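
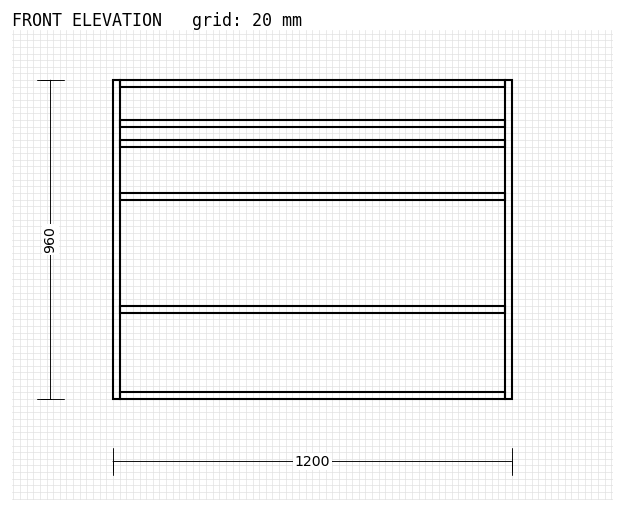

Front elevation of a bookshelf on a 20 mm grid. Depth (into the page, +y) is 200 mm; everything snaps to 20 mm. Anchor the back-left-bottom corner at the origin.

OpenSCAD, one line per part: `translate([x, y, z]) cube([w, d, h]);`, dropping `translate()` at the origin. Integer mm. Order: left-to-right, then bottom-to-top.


cube([20, 200, 960]);
translate([20, 0, 0]) cube([1160, 200, 20]);
translate([20, 0, 260]) cube([1160, 200, 20]);
translate([20, 0, 600]) cube([1160, 200, 20]);
translate([20, 0, 760]) cube([1160, 200, 20]);
translate([20, 0, 820]) cube([1160, 200, 20]);
translate([20, 0, 940]) cube([1160, 200, 20]);
translate([1180, 0, 0]) cube([20, 200, 960]);


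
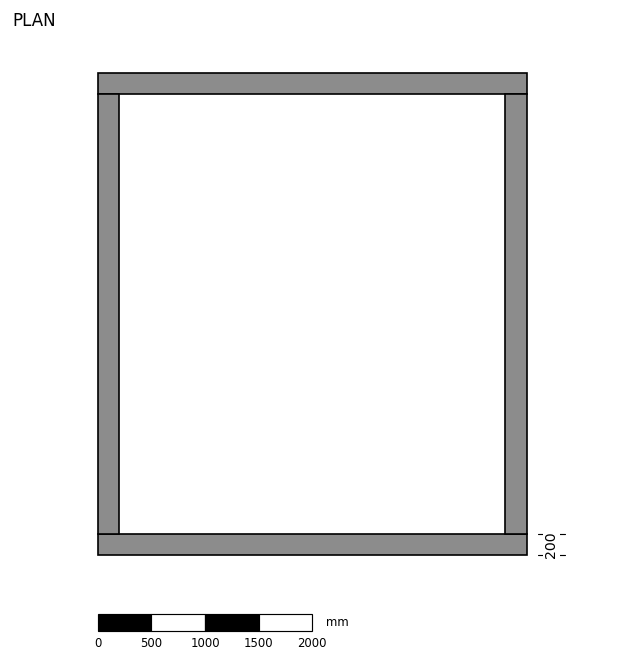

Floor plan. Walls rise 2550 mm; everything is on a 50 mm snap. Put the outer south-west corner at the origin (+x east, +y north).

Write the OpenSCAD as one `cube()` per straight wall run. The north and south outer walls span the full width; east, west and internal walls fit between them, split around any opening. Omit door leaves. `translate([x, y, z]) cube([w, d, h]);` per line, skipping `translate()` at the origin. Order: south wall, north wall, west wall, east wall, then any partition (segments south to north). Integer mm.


cube([4000, 200, 2550]);
translate([0, 4300, 0]) cube([4000, 200, 2550]);
translate([0, 200, 0]) cube([200, 4100, 2550]);
translate([3800, 200, 0]) cube([200, 4100, 2550]);


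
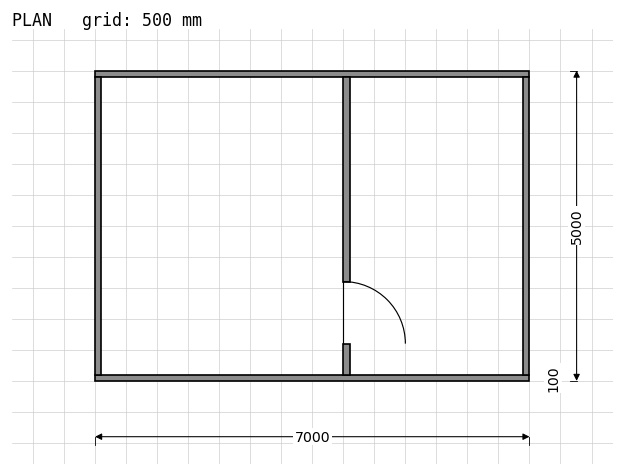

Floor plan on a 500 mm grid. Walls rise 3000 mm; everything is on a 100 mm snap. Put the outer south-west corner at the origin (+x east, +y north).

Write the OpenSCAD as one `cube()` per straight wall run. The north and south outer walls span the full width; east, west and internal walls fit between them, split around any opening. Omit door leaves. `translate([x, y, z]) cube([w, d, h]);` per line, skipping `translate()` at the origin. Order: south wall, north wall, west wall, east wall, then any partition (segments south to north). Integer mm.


cube([7000, 100, 3000]);
translate([0, 4900, 0]) cube([7000, 100, 3000]);
translate([0, 100, 0]) cube([100, 4800, 3000]);
translate([6900, 100, 0]) cube([100, 4800, 3000]);
translate([4000, 100, 0]) cube([100, 500, 3000]);
translate([4000, 1600, 0]) cube([100, 3300, 3000]);


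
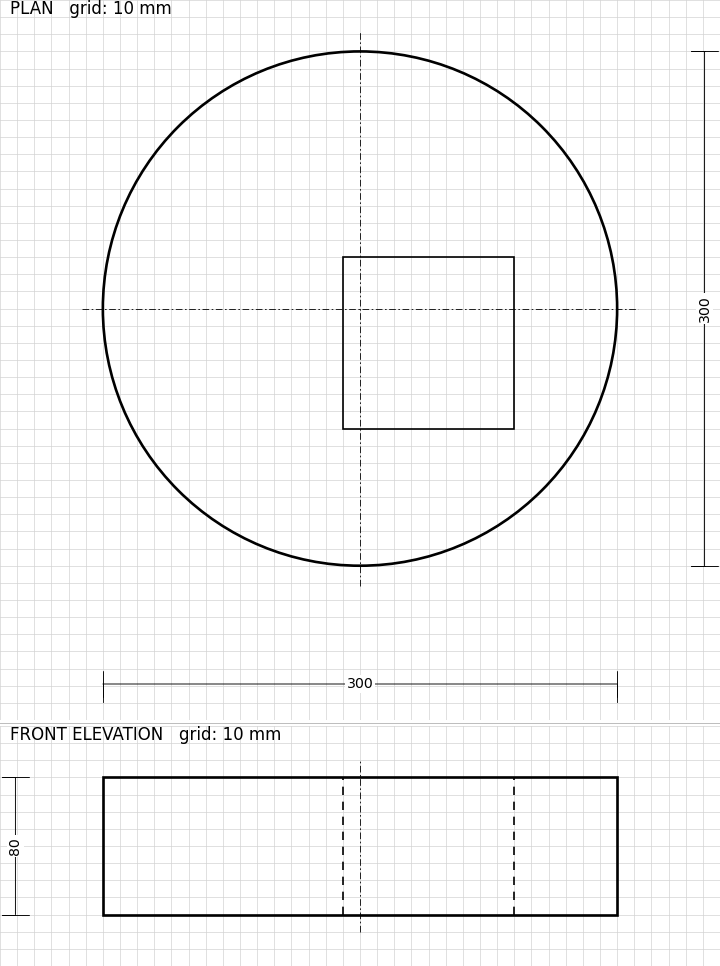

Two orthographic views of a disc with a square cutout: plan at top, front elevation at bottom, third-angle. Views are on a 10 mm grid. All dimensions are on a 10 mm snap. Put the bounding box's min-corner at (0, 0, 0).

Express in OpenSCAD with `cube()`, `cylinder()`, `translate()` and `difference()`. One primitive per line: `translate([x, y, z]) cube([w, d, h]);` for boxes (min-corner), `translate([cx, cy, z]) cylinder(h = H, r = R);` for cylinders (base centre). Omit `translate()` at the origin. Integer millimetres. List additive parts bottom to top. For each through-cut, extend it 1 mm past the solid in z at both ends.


difference() {
  translate([150, 150, 0]) cylinder(h = 80, r = 150);
  translate([140, 80, -1]) cube([100, 100, 82]);
}


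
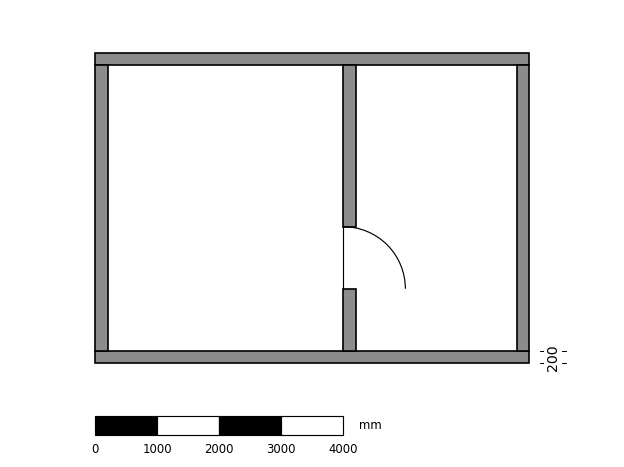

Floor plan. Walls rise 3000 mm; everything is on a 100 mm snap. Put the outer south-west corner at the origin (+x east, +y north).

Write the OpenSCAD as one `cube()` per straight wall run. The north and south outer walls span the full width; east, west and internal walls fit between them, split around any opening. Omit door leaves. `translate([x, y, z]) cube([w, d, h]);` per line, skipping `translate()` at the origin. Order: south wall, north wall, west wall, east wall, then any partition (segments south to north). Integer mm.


cube([7000, 200, 3000]);
translate([0, 4800, 0]) cube([7000, 200, 3000]);
translate([0, 200, 0]) cube([200, 4600, 3000]);
translate([6800, 200, 0]) cube([200, 4600, 3000]);
translate([4000, 200, 0]) cube([200, 1000, 3000]);
translate([4000, 2200, 0]) cube([200, 2600, 3000]);


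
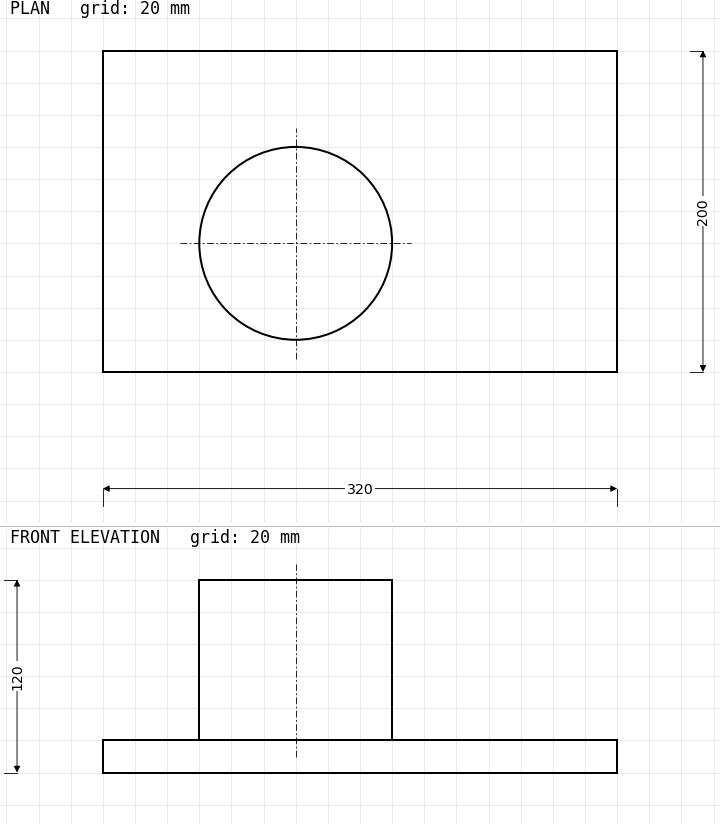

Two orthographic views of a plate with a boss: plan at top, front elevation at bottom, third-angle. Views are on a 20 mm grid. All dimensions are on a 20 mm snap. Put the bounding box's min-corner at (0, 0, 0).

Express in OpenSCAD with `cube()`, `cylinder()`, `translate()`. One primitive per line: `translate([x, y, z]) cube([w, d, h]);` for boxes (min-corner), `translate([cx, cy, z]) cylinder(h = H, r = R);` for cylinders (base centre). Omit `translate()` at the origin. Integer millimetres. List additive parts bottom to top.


cube([320, 200, 20]);
translate([120, 80, 20]) cylinder(h = 100, r = 60);


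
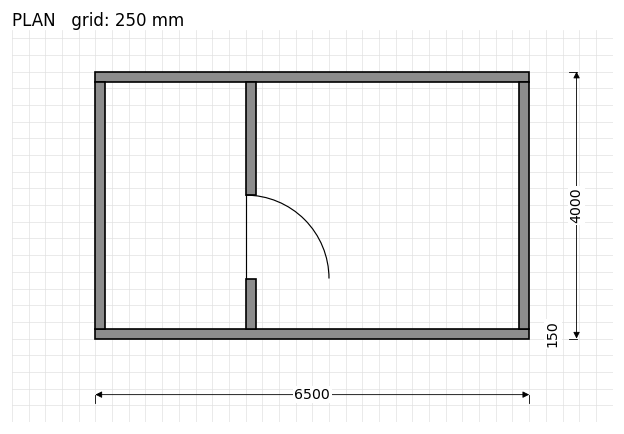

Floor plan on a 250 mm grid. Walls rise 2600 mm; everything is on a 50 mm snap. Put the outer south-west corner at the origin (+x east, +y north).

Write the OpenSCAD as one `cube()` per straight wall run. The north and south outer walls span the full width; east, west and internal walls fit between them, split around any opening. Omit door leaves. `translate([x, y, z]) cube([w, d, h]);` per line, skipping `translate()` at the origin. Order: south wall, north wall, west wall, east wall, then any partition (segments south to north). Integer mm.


cube([6500, 150, 2600]);
translate([0, 3850, 0]) cube([6500, 150, 2600]);
translate([0, 150, 0]) cube([150, 3700, 2600]);
translate([6350, 150, 0]) cube([150, 3700, 2600]);
translate([2250, 150, 0]) cube([150, 750, 2600]);
translate([2250, 2150, 0]) cube([150, 1700, 2600]);


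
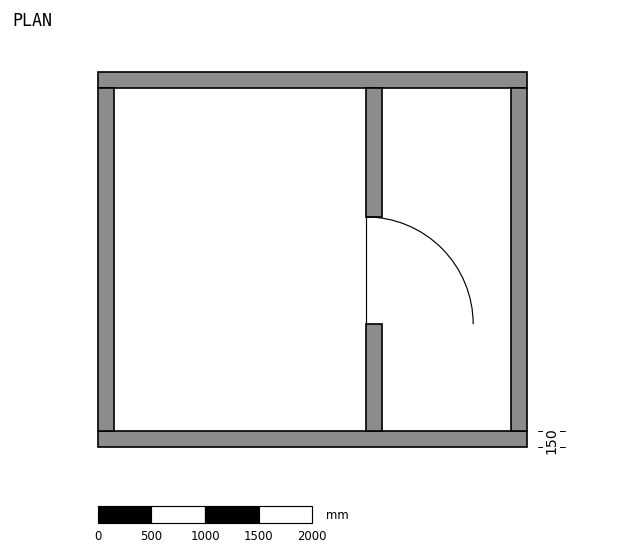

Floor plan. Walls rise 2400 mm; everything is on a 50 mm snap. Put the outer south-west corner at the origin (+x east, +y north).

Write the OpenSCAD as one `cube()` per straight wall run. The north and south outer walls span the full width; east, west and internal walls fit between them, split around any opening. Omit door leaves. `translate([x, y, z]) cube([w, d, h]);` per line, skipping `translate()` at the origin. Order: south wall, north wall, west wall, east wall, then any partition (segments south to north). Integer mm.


cube([4000, 150, 2400]);
translate([0, 3350, 0]) cube([4000, 150, 2400]);
translate([0, 150, 0]) cube([150, 3200, 2400]);
translate([3850, 150, 0]) cube([150, 3200, 2400]);
translate([2500, 150, 0]) cube([150, 1000, 2400]);
translate([2500, 2150, 0]) cube([150, 1200, 2400]);


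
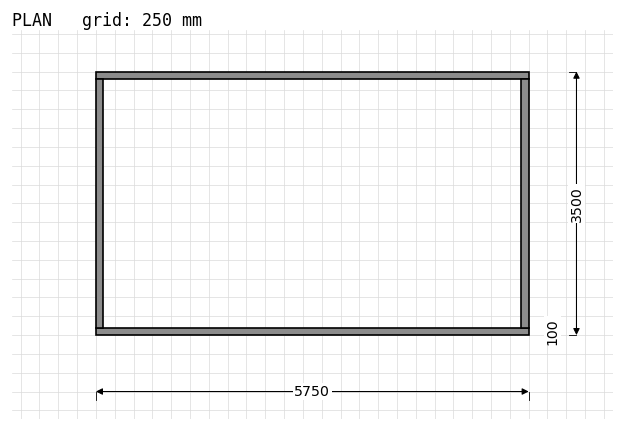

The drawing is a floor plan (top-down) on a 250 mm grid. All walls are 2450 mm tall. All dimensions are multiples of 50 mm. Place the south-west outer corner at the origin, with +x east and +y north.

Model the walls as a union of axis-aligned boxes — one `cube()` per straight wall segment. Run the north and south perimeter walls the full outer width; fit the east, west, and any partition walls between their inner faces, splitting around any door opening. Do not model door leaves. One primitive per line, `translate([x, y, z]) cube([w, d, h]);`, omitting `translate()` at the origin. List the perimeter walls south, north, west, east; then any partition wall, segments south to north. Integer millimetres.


cube([5750, 100, 2450]);
translate([0, 3400, 0]) cube([5750, 100, 2450]);
translate([0, 100, 0]) cube([100, 3300, 2450]);
translate([5650, 100, 0]) cube([100, 3300, 2450]);


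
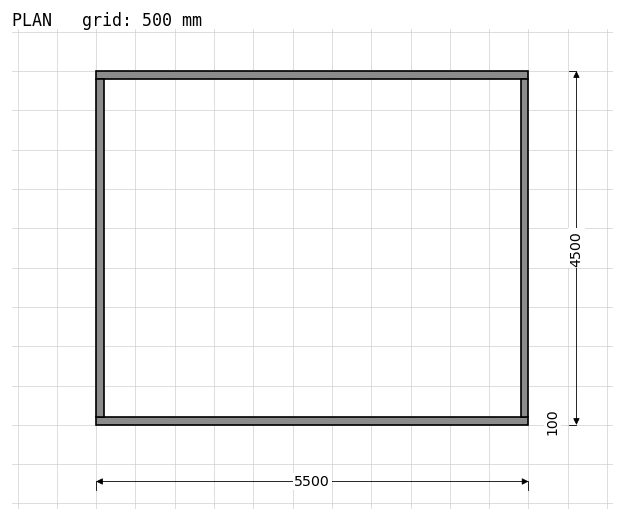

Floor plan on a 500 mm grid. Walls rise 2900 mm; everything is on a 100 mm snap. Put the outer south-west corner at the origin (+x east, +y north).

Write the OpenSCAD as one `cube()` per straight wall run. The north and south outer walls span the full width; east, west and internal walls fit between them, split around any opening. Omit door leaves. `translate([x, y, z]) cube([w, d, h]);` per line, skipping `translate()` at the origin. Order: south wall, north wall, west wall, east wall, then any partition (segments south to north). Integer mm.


cube([5500, 100, 2900]);
translate([0, 4400, 0]) cube([5500, 100, 2900]);
translate([0, 100, 0]) cube([100, 4300, 2900]);
translate([5400, 100, 0]) cube([100, 4300, 2900]);


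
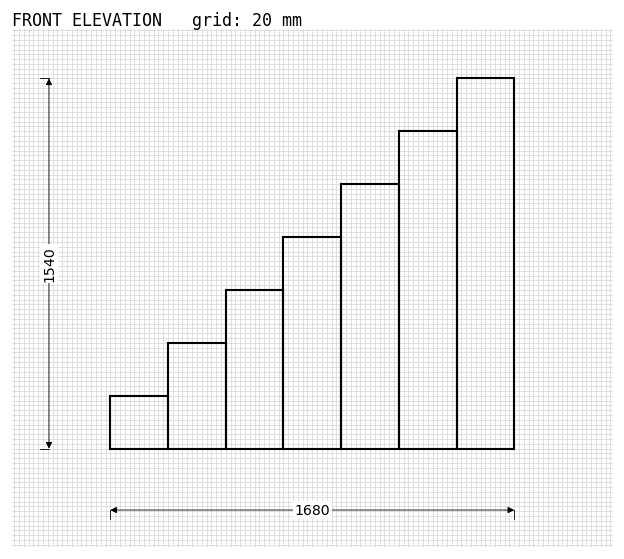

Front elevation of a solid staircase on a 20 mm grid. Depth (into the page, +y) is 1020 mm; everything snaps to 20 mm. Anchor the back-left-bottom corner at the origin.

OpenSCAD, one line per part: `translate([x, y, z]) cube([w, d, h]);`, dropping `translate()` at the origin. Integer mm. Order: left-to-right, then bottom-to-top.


cube([240, 1020, 220]);
translate([240, 0, 0]) cube([240, 1020, 440]);
translate([480, 0, 0]) cube([240, 1020, 660]);
translate([720, 0, 0]) cube([240, 1020, 880]);
translate([960, 0, 0]) cube([240, 1020, 1100]);
translate([1200, 0, 0]) cube([240, 1020, 1320]);
translate([1440, 0, 0]) cube([240, 1020, 1540]);


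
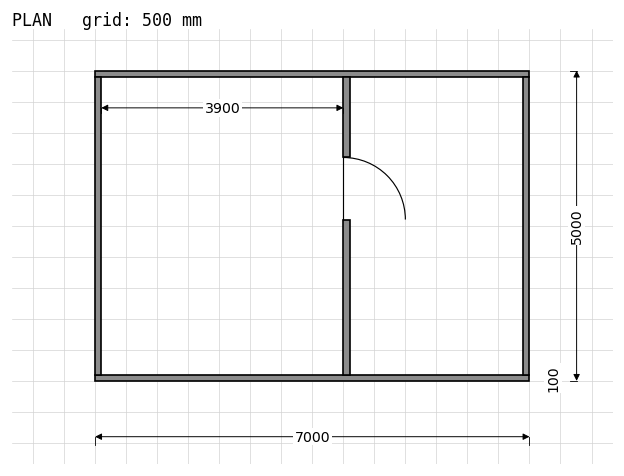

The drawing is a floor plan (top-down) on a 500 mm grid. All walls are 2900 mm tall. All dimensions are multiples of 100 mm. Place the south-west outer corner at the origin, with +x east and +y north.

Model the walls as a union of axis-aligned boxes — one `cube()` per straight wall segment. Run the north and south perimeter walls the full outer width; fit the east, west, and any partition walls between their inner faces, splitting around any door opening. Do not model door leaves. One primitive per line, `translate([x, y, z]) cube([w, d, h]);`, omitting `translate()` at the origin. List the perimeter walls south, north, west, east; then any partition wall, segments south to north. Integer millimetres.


cube([7000, 100, 2900]);
translate([0, 4900, 0]) cube([7000, 100, 2900]);
translate([0, 100, 0]) cube([100, 4800, 2900]);
translate([6900, 100, 0]) cube([100, 4800, 2900]);
translate([4000, 100, 0]) cube([100, 2500, 2900]);
translate([4000, 3600, 0]) cube([100, 1300, 2900]);


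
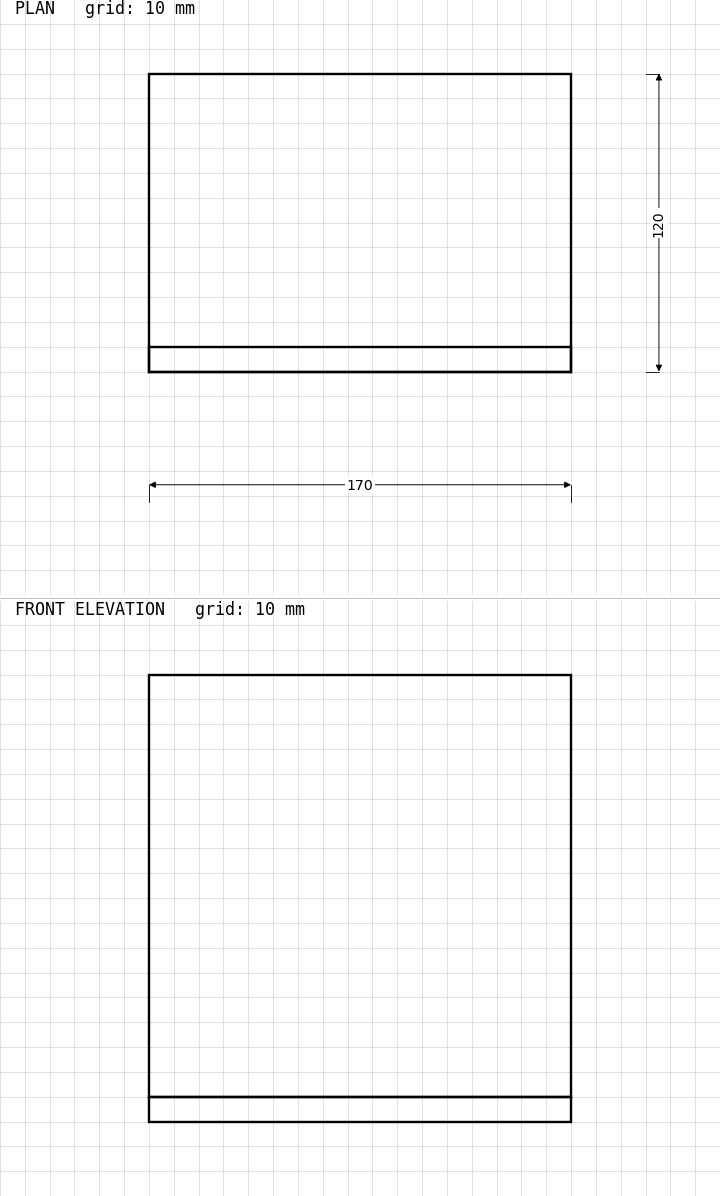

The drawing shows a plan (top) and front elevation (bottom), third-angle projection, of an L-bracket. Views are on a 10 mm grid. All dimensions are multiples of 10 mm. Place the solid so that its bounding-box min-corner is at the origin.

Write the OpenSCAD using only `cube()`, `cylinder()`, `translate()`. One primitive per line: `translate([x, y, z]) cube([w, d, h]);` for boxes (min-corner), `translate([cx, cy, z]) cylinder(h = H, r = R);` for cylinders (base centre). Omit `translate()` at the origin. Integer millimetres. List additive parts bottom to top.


cube([170, 120, 10]);
translate([0, 0, 10]) cube([170, 10, 170]);


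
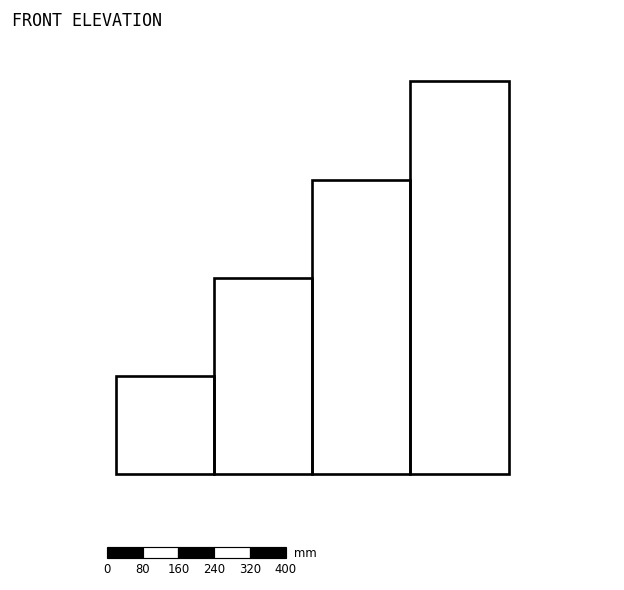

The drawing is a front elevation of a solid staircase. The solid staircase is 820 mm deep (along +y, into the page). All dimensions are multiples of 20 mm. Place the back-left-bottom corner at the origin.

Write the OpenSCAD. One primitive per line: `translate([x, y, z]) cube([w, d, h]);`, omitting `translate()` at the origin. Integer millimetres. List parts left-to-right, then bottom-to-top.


cube([220, 820, 220]);
translate([220, 0, 0]) cube([220, 820, 440]);
translate([440, 0, 0]) cube([220, 820, 660]);
translate([660, 0, 0]) cube([220, 820, 880]);


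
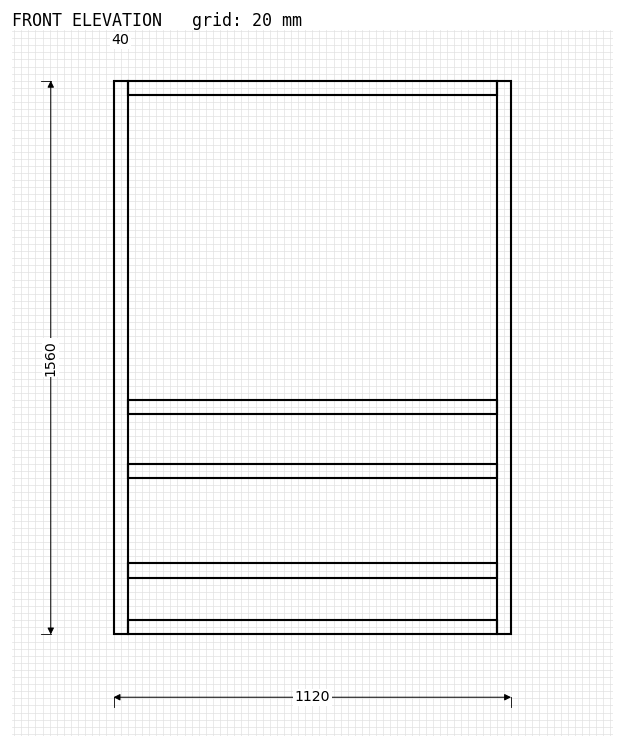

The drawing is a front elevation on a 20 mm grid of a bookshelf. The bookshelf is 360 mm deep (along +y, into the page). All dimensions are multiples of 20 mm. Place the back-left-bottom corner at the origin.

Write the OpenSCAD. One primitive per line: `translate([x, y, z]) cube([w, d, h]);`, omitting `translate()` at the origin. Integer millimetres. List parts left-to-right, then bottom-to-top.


cube([40, 360, 1560]);
translate([40, 0, 0]) cube([1040, 360, 40]);
translate([40, 0, 160]) cube([1040, 360, 40]);
translate([40, 0, 440]) cube([1040, 360, 40]);
translate([40, 0, 620]) cube([1040, 360, 40]);
translate([40, 0, 1520]) cube([1040, 360, 40]);
translate([1080, 0, 0]) cube([40, 360, 1560]);


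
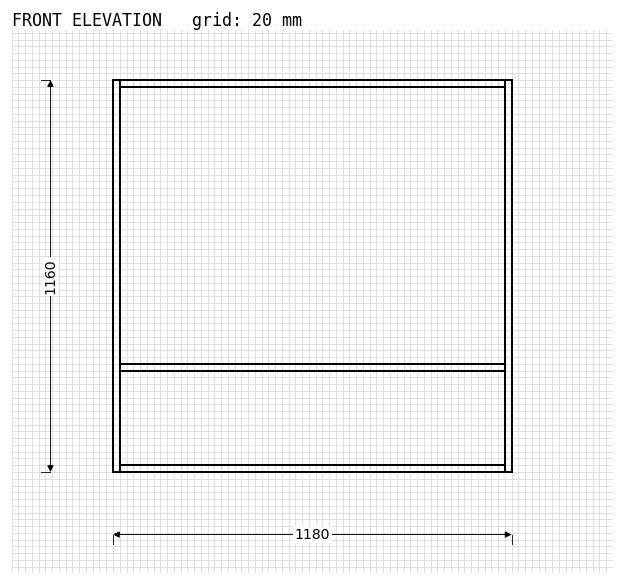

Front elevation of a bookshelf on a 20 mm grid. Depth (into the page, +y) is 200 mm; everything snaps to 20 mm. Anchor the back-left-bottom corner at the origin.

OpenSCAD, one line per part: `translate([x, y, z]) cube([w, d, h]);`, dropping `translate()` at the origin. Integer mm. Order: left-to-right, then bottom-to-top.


cube([20, 200, 1160]);
translate([20, 0, 0]) cube([1140, 200, 20]);
translate([20, 0, 300]) cube([1140, 200, 20]);
translate([20, 0, 1140]) cube([1140, 200, 20]);
translate([1160, 0, 0]) cube([20, 200, 1160]);


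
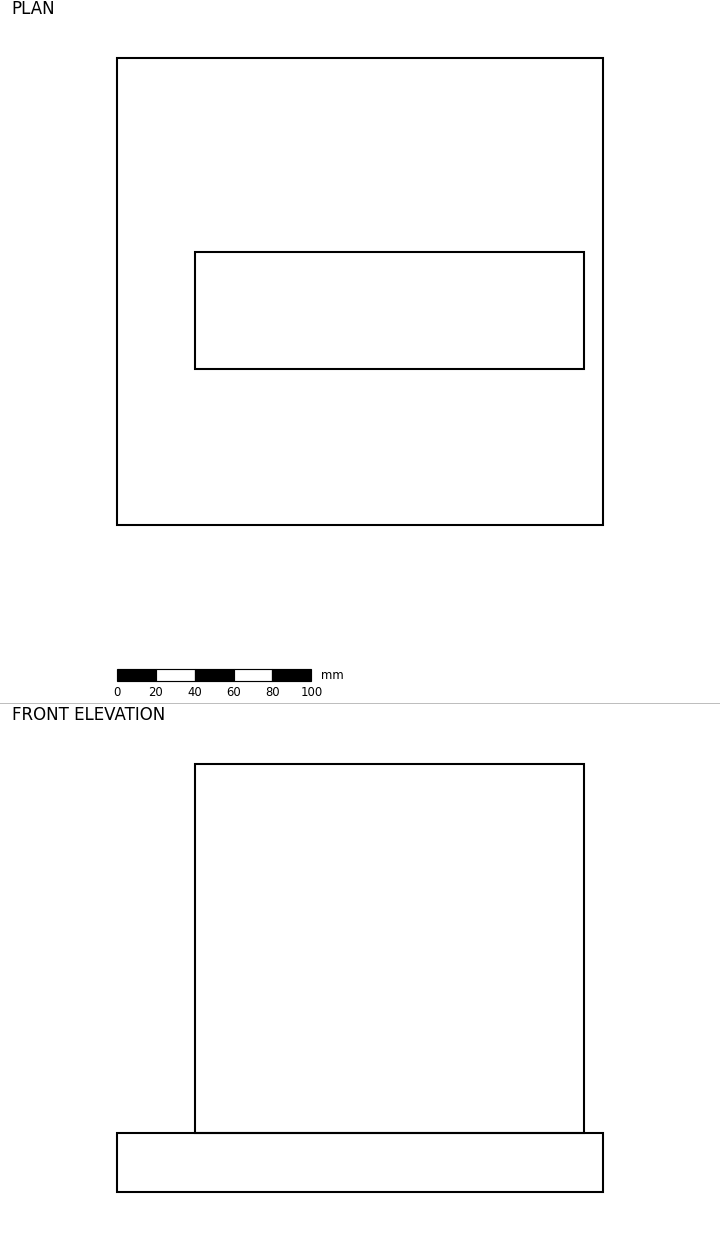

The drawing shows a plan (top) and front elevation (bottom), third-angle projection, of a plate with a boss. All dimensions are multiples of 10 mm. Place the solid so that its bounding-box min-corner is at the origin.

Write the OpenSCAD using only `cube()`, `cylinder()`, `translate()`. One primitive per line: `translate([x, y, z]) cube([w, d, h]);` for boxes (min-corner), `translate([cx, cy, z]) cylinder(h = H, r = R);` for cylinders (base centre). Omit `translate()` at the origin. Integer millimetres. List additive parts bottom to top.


cube([250, 240, 30]);
translate([40, 80, 30]) cube([200, 60, 190]);


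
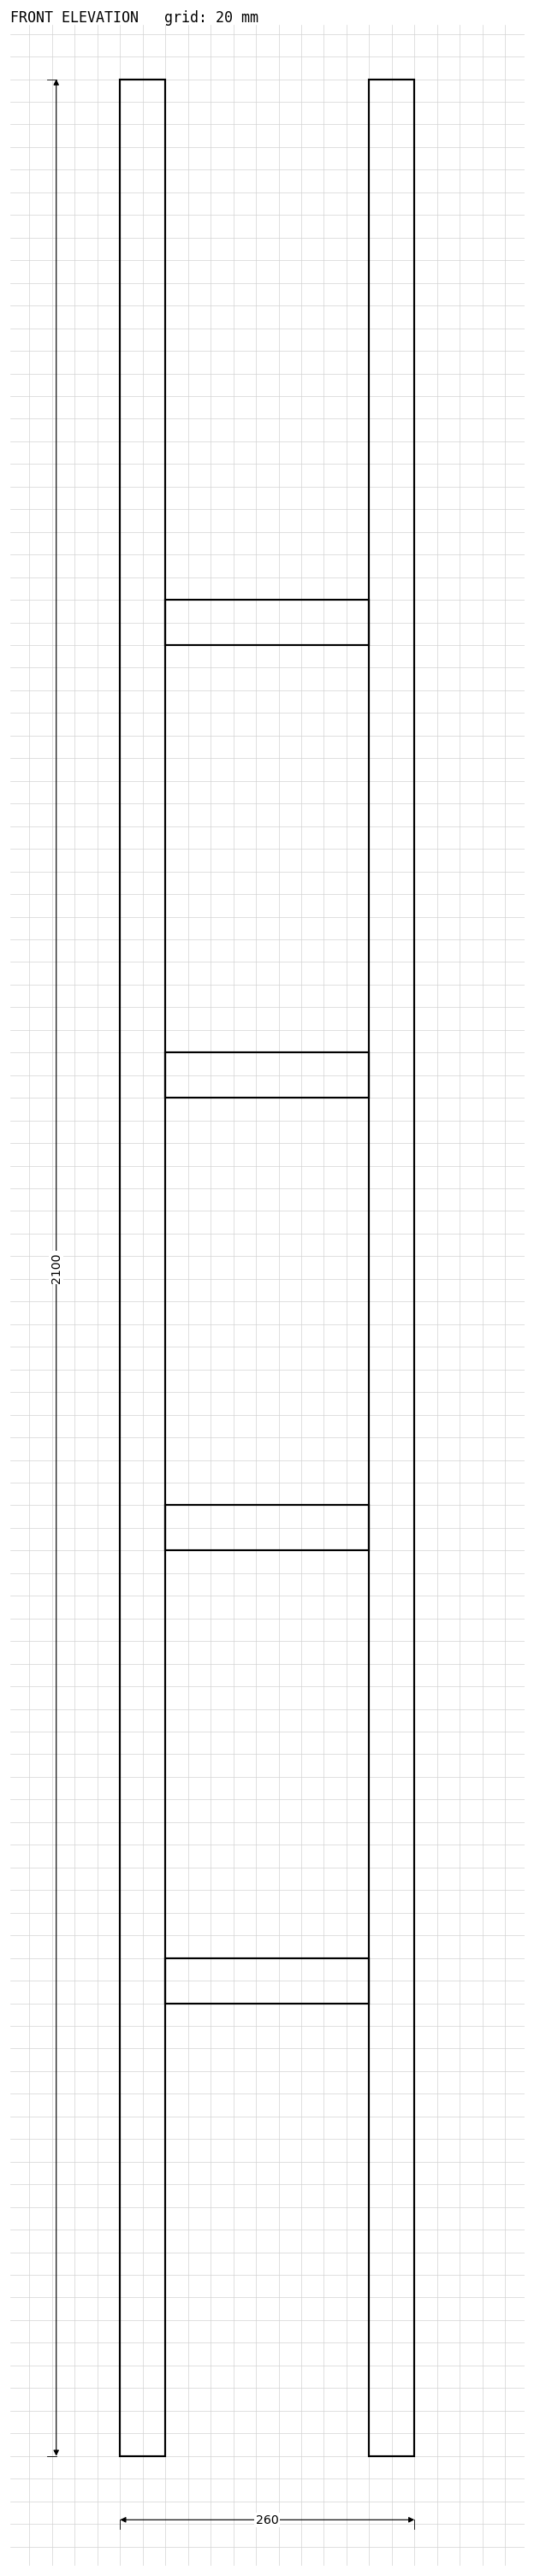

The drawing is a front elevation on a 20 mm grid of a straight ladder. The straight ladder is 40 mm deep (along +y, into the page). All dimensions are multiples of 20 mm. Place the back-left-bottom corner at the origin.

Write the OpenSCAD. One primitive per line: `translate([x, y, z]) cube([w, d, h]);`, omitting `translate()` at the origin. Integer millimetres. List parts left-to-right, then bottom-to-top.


cube([40, 40, 2100]);
translate([40, 0, 400]) cube([180, 40, 40]);
translate([40, 0, 800]) cube([180, 40, 40]);
translate([40, 0, 1200]) cube([180, 40, 40]);
translate([40, 0, 1600]) cube([180, 40, 40]);
translate([220, 0, 0]) cube([40, 40, 2100]);


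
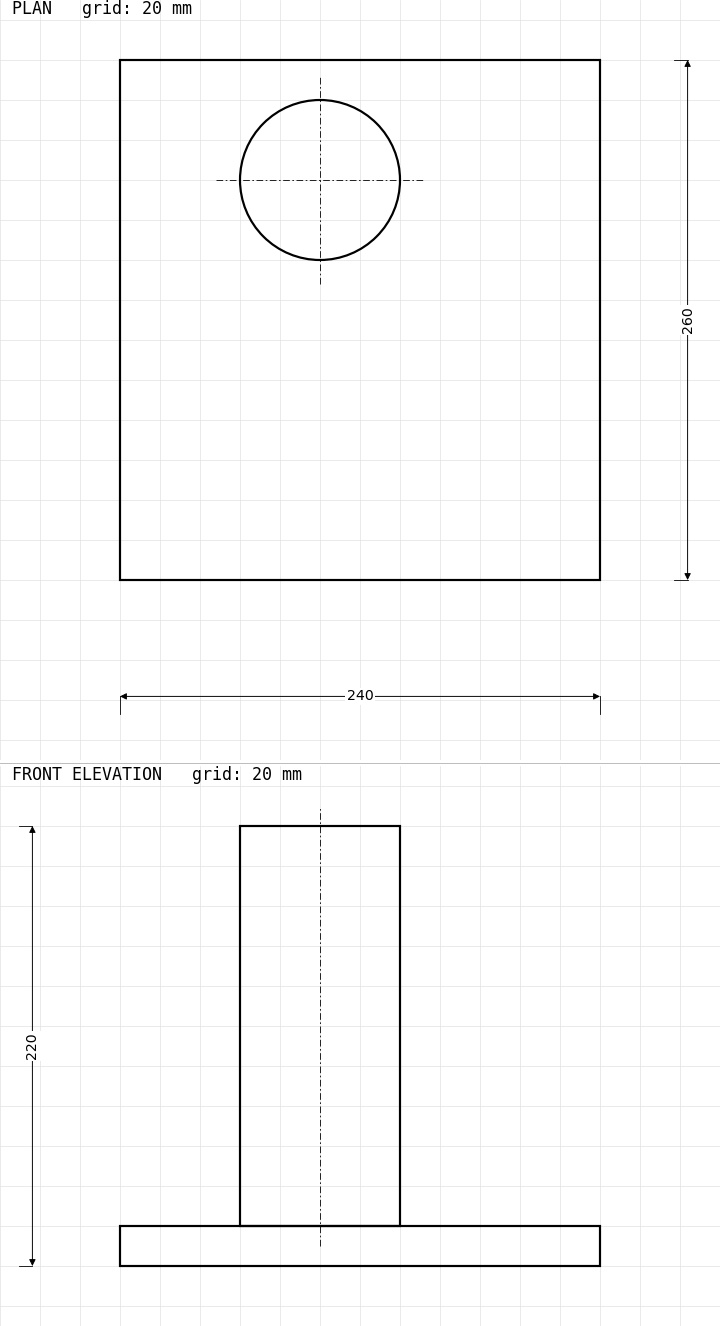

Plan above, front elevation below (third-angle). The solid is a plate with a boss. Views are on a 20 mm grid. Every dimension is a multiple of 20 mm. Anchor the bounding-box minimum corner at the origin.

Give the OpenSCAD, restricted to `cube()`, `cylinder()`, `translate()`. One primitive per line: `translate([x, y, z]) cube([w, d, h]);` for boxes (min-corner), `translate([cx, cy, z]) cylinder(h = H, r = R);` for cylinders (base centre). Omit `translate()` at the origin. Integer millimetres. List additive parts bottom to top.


cube([240, 260, 20]);
translate([100, 200, 20]) cylinder(h = 200, r = 40);


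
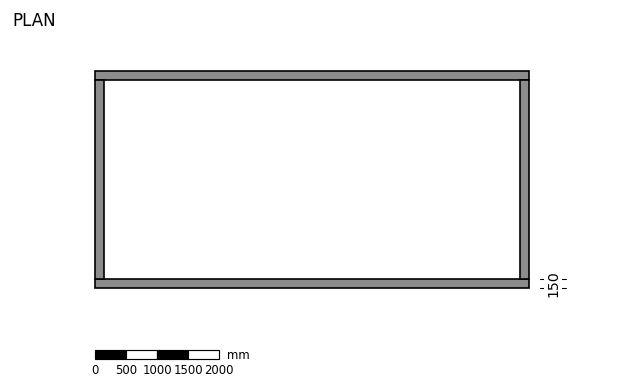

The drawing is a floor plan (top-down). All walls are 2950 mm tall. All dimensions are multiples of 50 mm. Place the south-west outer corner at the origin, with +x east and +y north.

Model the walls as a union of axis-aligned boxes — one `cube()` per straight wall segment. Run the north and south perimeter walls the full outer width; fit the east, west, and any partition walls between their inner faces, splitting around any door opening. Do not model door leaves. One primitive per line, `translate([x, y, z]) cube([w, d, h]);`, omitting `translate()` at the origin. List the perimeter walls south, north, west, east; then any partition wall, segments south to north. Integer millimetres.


cube([7000, 150, 2950]);
translate([0, 3350, 0]) cube([7000, 150, 2950]);
translate([0, 150, 0]) cube([150, 3200, 2950]);
translate([6850, 150, 0]) cube([150, 3200, 2950]);


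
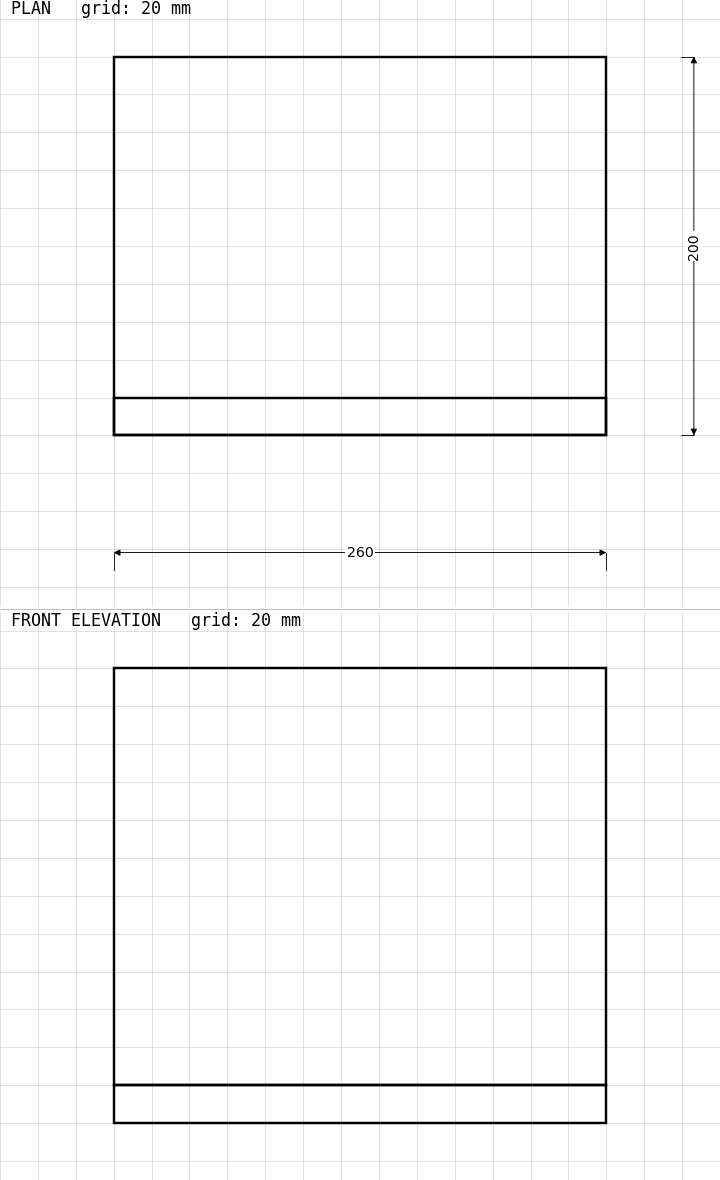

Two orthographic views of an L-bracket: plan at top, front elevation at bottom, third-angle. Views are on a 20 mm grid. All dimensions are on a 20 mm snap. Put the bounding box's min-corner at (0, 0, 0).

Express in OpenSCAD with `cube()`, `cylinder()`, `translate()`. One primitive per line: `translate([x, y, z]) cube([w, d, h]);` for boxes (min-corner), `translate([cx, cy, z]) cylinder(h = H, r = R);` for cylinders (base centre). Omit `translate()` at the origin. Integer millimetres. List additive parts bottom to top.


cube([260, 200, 20]);
translate([0, 0, 20]) cube([260, 20, 220]);


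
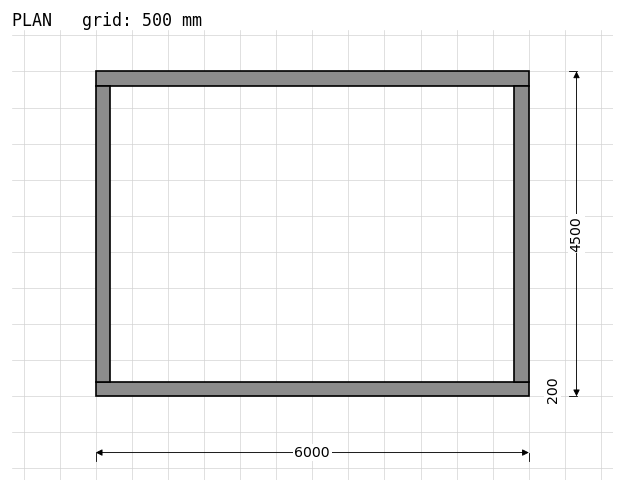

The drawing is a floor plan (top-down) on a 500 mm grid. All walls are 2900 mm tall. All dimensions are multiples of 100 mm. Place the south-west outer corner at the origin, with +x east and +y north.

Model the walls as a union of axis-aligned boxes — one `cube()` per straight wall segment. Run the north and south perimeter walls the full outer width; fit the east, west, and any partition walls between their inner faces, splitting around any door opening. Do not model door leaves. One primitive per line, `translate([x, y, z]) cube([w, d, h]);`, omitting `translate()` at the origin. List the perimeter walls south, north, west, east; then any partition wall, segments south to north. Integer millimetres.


cube([6000, 200, 2900]);
translate([0, 4300, 0]) cube([6000, 200, 2900]);
translate([0, 200, 0]) cube([200, 4100, 2900]);
translate([5800, 200, 0]) cube([200, 4100, 2900]);


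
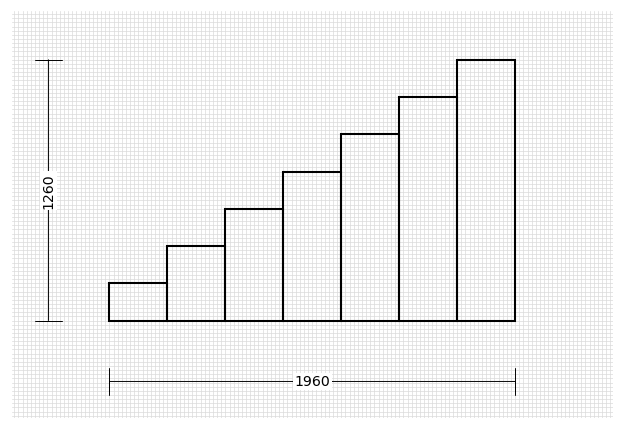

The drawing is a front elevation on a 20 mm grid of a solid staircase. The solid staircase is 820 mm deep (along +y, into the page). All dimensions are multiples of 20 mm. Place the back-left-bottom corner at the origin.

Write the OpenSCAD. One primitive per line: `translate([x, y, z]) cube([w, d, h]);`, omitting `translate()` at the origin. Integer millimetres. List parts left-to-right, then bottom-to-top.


cube([280, 820, 180]);
translate([280, 0, 0]) cube([280, 820, 360]);
translate([560, 0, 0]) cube([280, 820, 540]);
translate([840, 0, 0]) cube([280, 820, 720]);
translate([1120, 0, 0]) cube([280, 820, 900]);
translate([1400, 0, 0]) cube([280, 820, 1080]);
translate([1680, 0, 0]) cube([280, 820, 1260]);


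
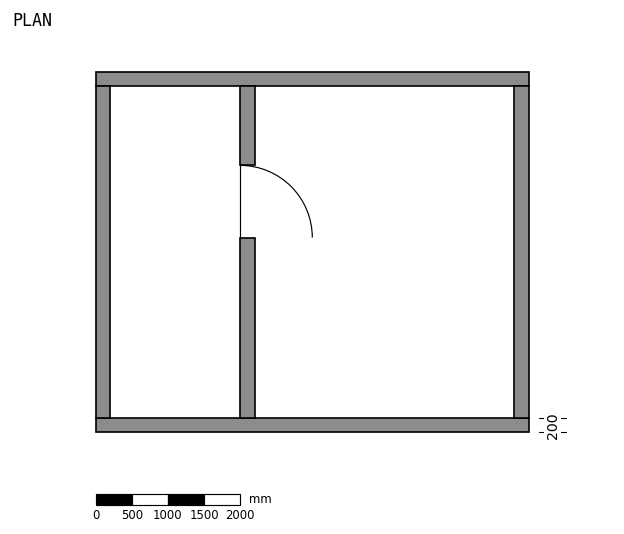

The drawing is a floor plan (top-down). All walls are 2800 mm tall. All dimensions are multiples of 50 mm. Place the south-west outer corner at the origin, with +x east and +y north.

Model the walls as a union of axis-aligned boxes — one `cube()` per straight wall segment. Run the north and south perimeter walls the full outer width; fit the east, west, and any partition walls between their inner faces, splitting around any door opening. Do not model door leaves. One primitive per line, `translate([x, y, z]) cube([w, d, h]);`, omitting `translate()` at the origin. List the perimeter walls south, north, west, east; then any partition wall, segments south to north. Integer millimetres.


cube([6000, 200, 2800]);
translate([0, 4800, 0]) cube([6000, 200, 2800]);
translate([0, 200, 0]) cube([200, 4600, 2800]);
translate([5800, 200, 0]) cube([200, 4600, 2800]);
translate([2000, 200, 0]) cube([200, 2500, 2800]);
translate([2000, 3700, 0]) cube([200, 1100, 2800]);


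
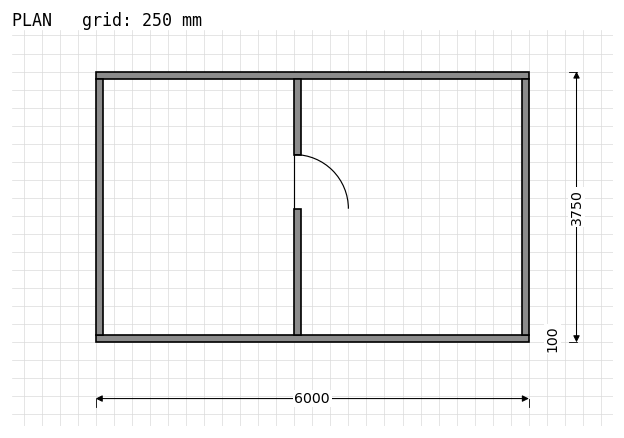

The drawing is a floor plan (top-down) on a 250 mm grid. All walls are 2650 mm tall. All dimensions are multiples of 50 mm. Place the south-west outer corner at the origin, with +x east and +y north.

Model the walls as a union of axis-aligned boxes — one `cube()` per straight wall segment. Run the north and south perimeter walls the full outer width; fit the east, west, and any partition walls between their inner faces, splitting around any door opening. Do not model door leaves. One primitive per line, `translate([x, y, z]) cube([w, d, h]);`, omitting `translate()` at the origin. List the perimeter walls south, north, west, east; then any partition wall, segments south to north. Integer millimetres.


cube([6000, 100, 2650]);
translate([0, 3650, 0]) cube([6000, 100, 2650]);
translate([0, 100, 0]) cube([100, 3550, 2650]);
translate([5900, 100, 0]) cube([100, 3550, 2650]);
translate([2750, 100, 0]) cube([100, 1750, 2650]);
translate([2750, 2600, 0]) cube([100, 1050, 2650]);


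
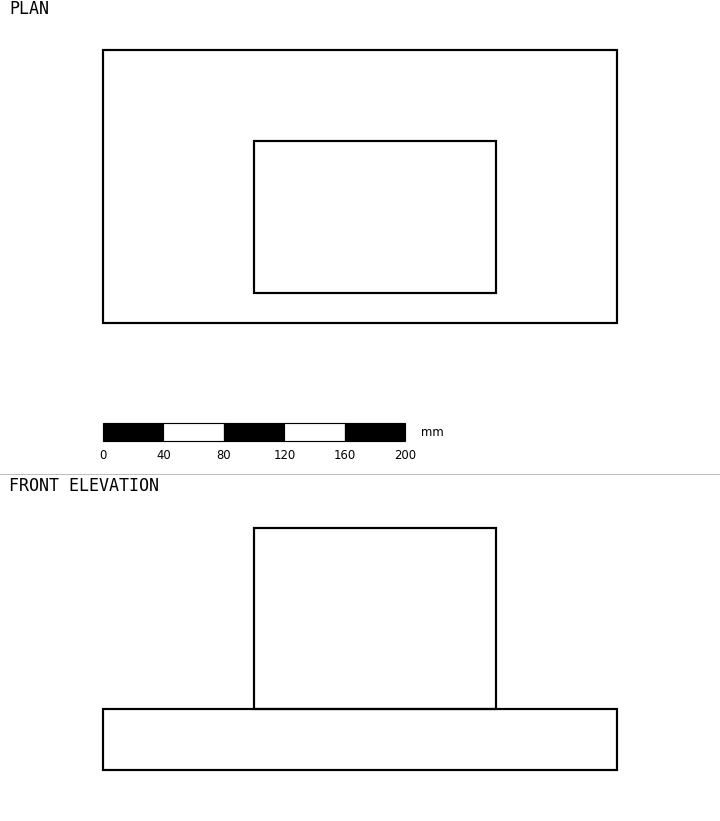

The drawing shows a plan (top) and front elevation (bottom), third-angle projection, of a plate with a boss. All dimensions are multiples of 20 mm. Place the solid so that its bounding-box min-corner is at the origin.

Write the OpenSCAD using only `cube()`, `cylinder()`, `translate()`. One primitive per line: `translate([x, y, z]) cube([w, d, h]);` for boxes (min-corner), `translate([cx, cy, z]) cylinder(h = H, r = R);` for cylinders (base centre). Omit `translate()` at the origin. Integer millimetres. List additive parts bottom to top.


cube([340, 180, 40]);
translate([100, 20, 40]) cube([160, 100, 120]);


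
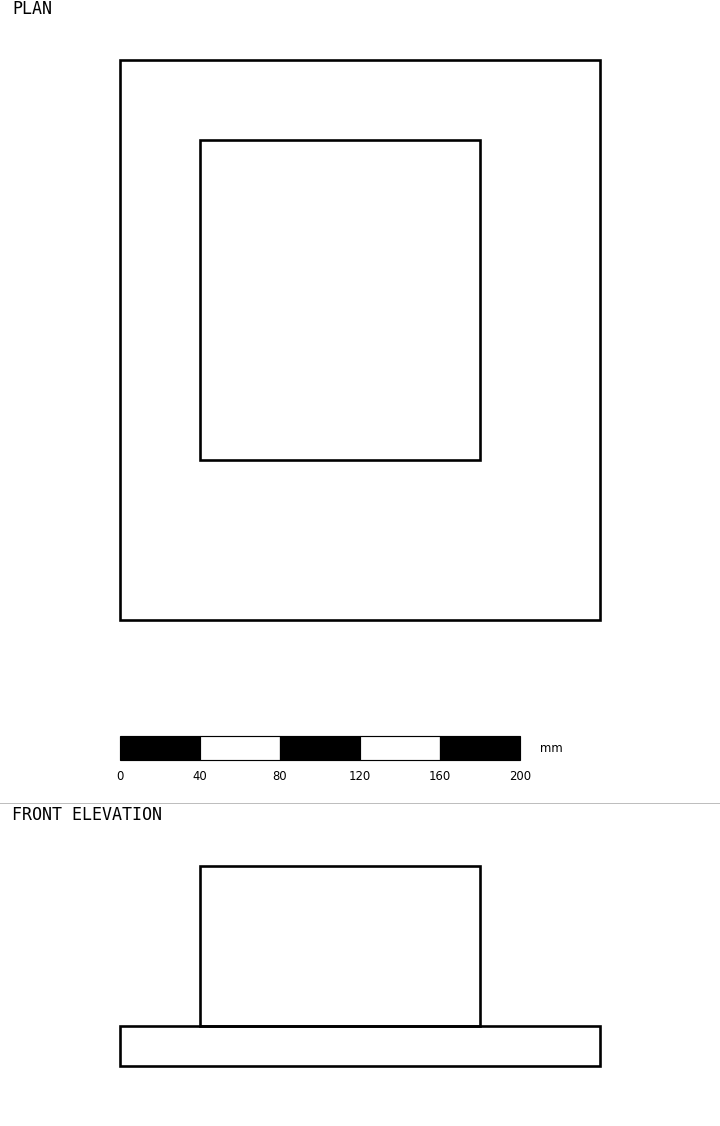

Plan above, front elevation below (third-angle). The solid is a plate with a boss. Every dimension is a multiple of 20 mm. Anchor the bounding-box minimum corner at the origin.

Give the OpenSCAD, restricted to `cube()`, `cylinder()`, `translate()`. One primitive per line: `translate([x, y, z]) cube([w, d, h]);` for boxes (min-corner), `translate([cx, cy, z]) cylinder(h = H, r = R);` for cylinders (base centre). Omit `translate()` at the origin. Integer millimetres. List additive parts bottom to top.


cube([240, 280, 20]);
translate([40, 80, 20]) cube([140, 160, 80]);


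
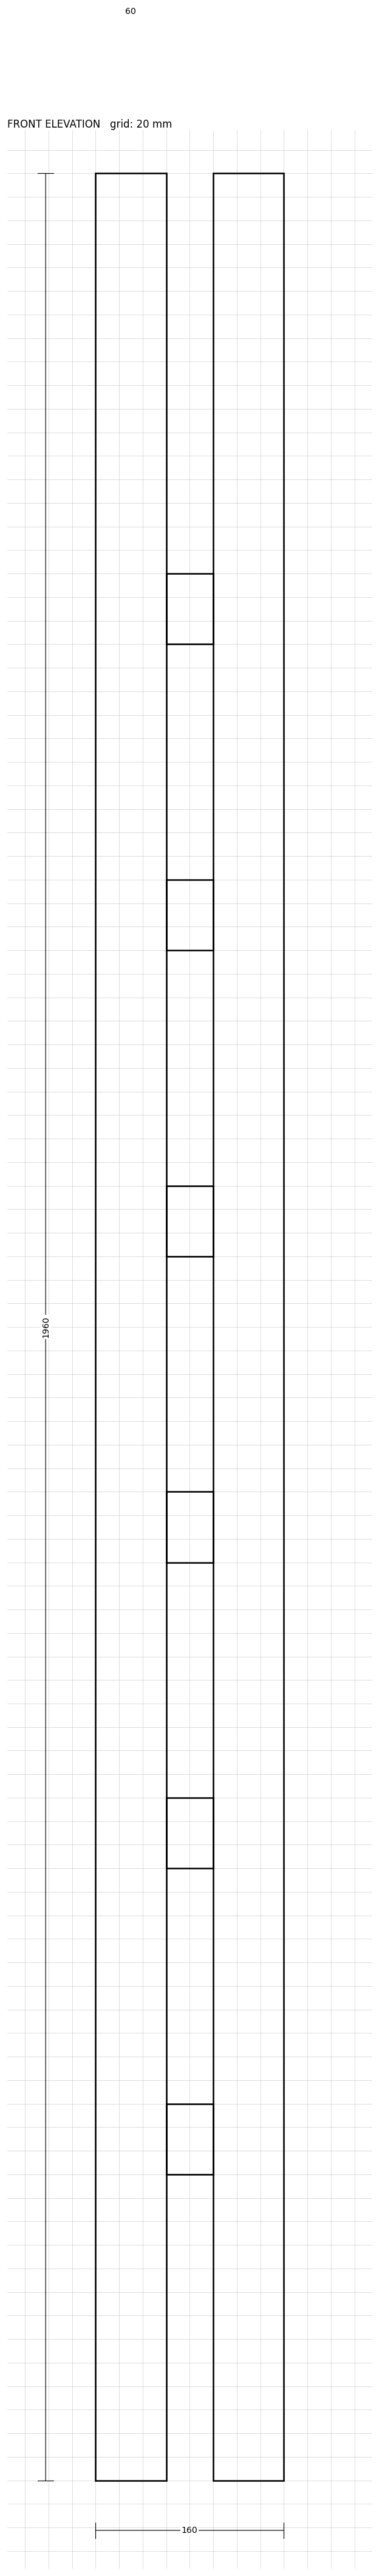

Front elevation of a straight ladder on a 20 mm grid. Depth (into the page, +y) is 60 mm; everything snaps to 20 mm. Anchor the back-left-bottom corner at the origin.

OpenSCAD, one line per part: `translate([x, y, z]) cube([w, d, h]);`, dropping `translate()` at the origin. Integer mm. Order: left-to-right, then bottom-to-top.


cube([60, 60, 1960]);
translate([60, 0, 260]) cube([40, 60, 60]);
translate([60, 0, 520]) cube([40, 60, 60]);
translate([60, 0, 780]) cube([40, 60, 60]);
translate([60, 0, 1040]) cube([40, 60, 60]);
translate([60, 0, 1300]) cube([40, 60, 60]);
translate([60, 0, 1560]) cube([40, 60, 60]);
translate([100, 0, 0]) cube([60, 60, 1960]);


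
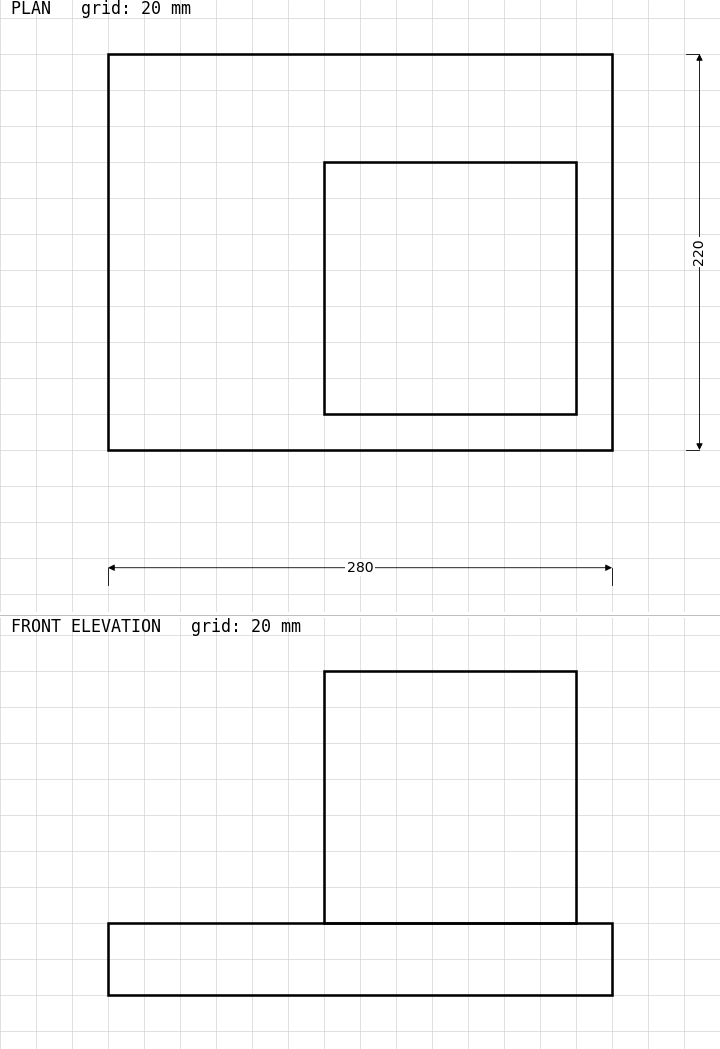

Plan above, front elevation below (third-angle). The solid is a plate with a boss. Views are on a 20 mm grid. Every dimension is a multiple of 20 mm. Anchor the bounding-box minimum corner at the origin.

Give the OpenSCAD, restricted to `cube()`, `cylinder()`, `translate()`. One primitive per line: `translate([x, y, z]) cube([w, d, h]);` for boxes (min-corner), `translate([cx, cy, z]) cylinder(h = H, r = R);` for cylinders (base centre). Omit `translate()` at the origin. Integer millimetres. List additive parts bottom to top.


cube([280, 220, 40]);
translate([120, 20, 40]) cube([140, 140, 140]);


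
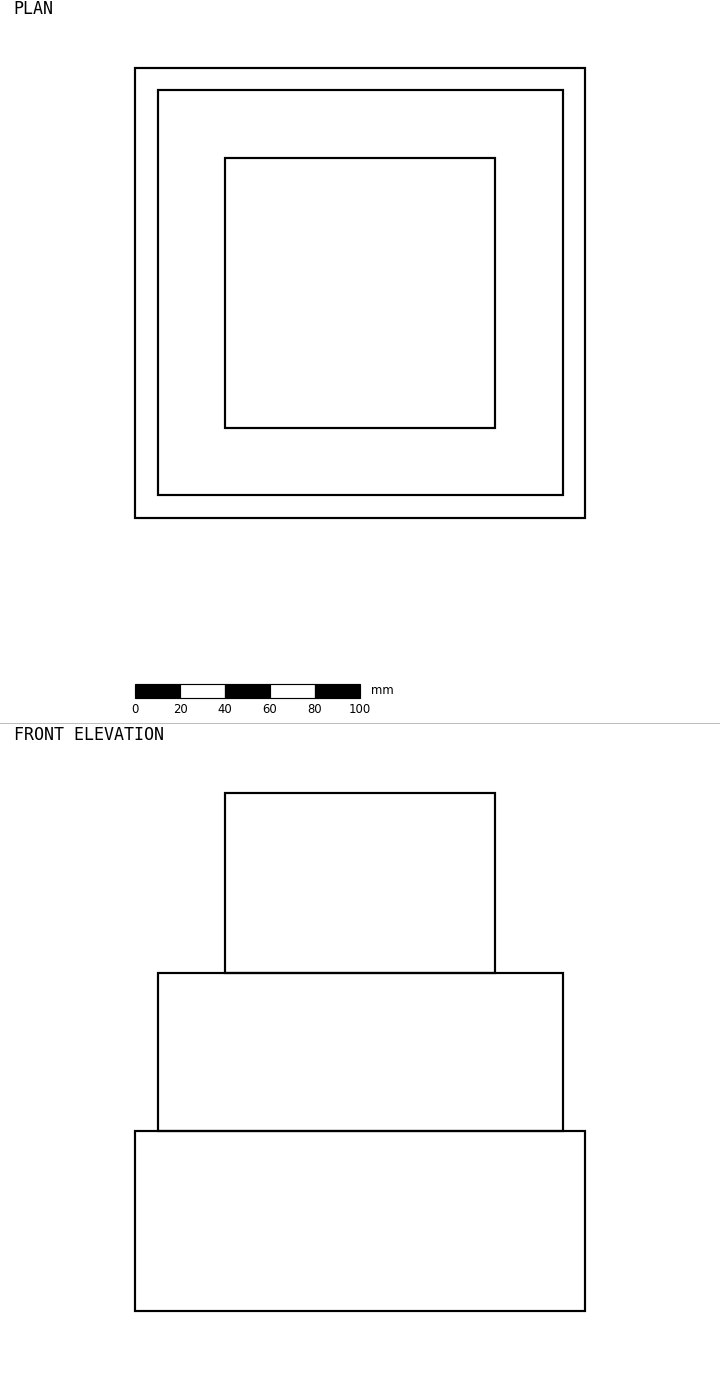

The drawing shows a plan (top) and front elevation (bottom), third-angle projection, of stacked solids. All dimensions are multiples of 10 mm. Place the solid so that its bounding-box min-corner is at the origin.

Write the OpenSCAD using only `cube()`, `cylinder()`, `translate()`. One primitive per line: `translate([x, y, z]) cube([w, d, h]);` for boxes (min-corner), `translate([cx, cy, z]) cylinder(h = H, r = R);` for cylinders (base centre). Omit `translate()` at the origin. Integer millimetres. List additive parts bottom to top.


cube([200, 200, 80]);
translate([10, 10, 80]) cube([180, 180, 70]);
translate([40, 40, 150]) cube([120, 120, 80]);


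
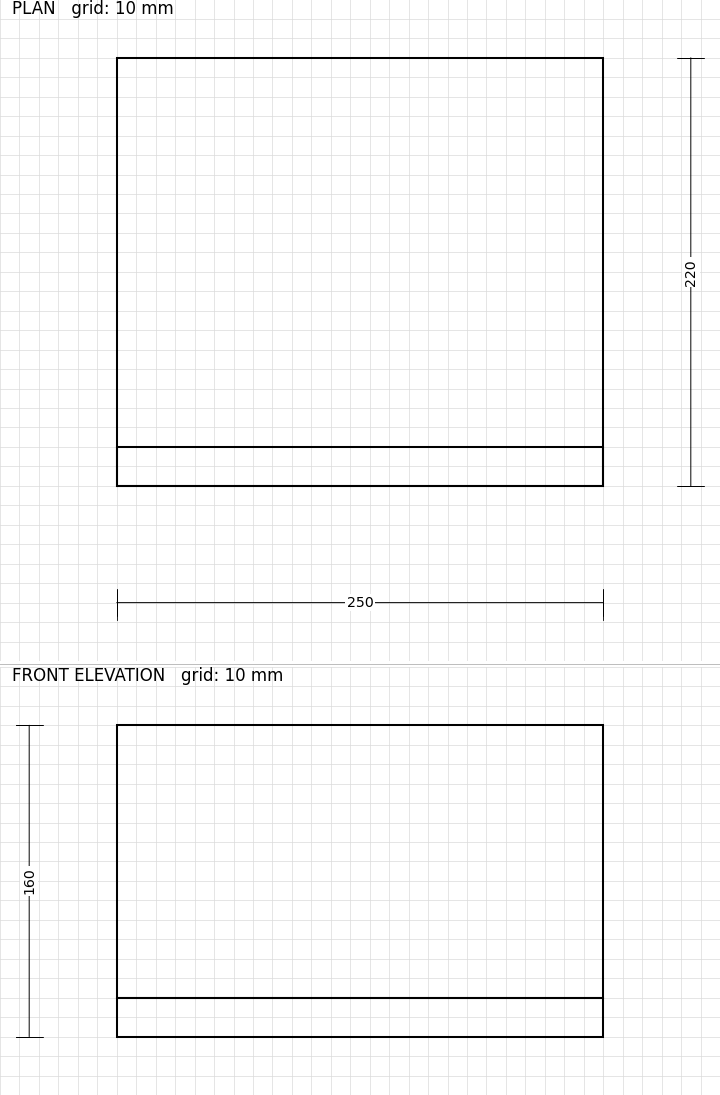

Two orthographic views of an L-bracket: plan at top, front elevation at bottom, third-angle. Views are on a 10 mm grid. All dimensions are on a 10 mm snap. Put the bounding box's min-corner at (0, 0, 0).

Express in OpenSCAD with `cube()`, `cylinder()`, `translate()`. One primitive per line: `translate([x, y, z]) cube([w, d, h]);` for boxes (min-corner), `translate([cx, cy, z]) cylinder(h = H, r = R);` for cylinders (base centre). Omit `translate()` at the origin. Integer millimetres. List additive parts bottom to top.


cube([250, 220, 20]);
translate([0, 0, 20]) cube([250, 20, 140]);


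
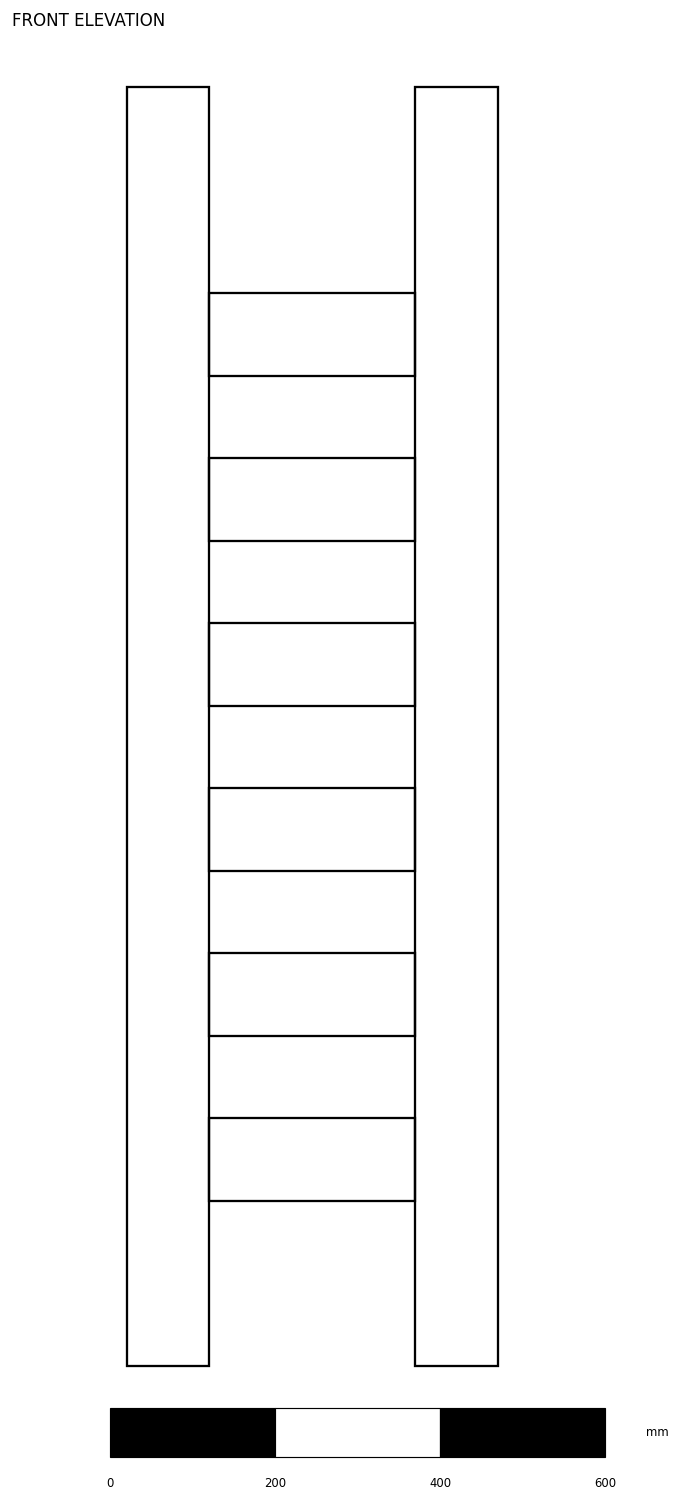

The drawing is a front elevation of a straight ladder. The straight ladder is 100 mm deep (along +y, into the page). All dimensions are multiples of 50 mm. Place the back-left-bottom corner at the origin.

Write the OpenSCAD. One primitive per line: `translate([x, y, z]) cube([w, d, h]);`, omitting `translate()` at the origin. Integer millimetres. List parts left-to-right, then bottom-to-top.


cube([100, 100, 1550]);
translate([100, 0, 200]) cube([250, 100, 100]);
translate([100, 0, 400]) cube([250, 100, 100]);
translate([100, 0, 600]) cube([250, 100, 100]);
translate([100, 0, 800]) cube([250, 100, 100]);
translate([100, 0, 1000]) cube([250, 100, 100]);
translate([100, 0, 1200]) cube([250, 100, 100]);
translate([350, 0, 0]) cube([100, 100, 1550]);


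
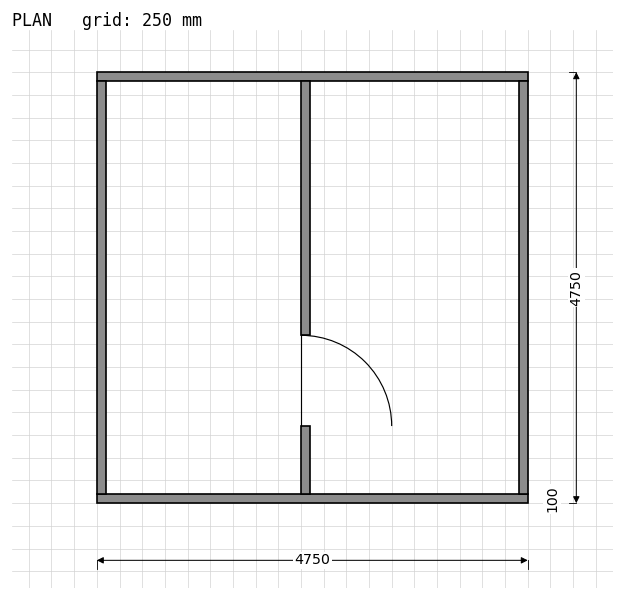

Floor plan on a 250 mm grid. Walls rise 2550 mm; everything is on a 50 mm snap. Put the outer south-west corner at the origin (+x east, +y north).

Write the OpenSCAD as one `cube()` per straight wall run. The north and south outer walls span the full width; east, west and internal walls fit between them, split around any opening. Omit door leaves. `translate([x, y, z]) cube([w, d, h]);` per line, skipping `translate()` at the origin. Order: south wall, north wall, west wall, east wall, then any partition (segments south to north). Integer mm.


cube([4750, 100, 2550]);
translate([0, 4650, 0]) cube([4750, 100, 2550]);
translate([0, 100, 0]) cube([100, 4550, 2550]);
translate([4650, 100, 0]) cube([100, 4550, 2550]);
translate([2250, 100, 0]) cube([100, 750, 2550]);
translate([2250, 1850, 0]) cube([100, 2800, 2550]);


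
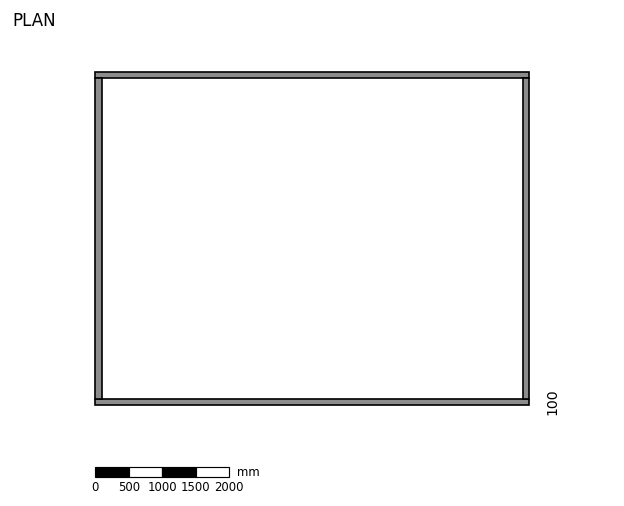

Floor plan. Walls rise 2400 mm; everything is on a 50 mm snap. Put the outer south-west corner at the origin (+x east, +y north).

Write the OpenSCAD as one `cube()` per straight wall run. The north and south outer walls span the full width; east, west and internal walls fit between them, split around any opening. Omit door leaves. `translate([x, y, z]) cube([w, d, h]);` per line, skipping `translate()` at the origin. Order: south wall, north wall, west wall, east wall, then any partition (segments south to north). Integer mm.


cube([6500, 100, 2400]);
translate([0, 4900, 0]) cube([6500, 100, 2400]);
translate([0, 100, 0]) cube([100, 4800, 2400]);
translate([6400, 100, 0]) cube([100, 4800, 2400]);


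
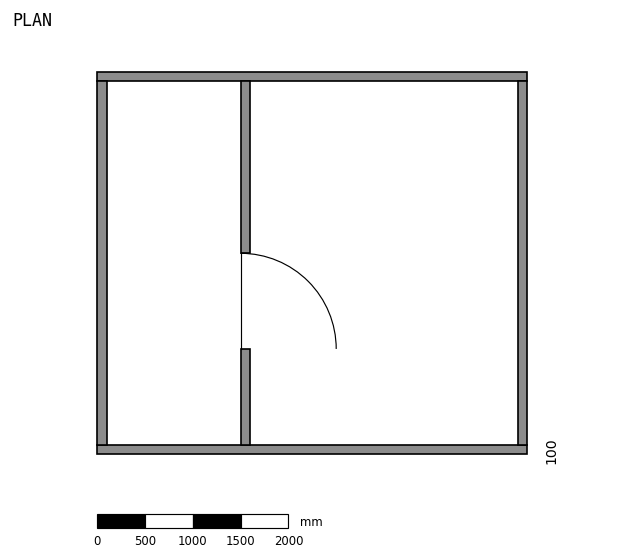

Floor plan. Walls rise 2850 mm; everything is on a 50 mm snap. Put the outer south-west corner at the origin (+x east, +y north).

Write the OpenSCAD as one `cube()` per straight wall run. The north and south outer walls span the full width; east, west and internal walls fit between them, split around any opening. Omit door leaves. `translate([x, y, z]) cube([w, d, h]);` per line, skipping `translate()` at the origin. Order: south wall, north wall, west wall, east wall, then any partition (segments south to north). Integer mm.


cube([4500, 100, 2850]);
translate([0, 3900, 0]) cube([4500, 100, 2850]);
translate([0, 100, 0]) cube([100, 3800, 2850]);
translate([4400, 100, 0]) cube([100, 3800, 2850]);
translate([1500, 100, 0]) cube([100, 1000, 2850]);
translate([1500, 2100, 0]) cube([100, 1800, 2850]);


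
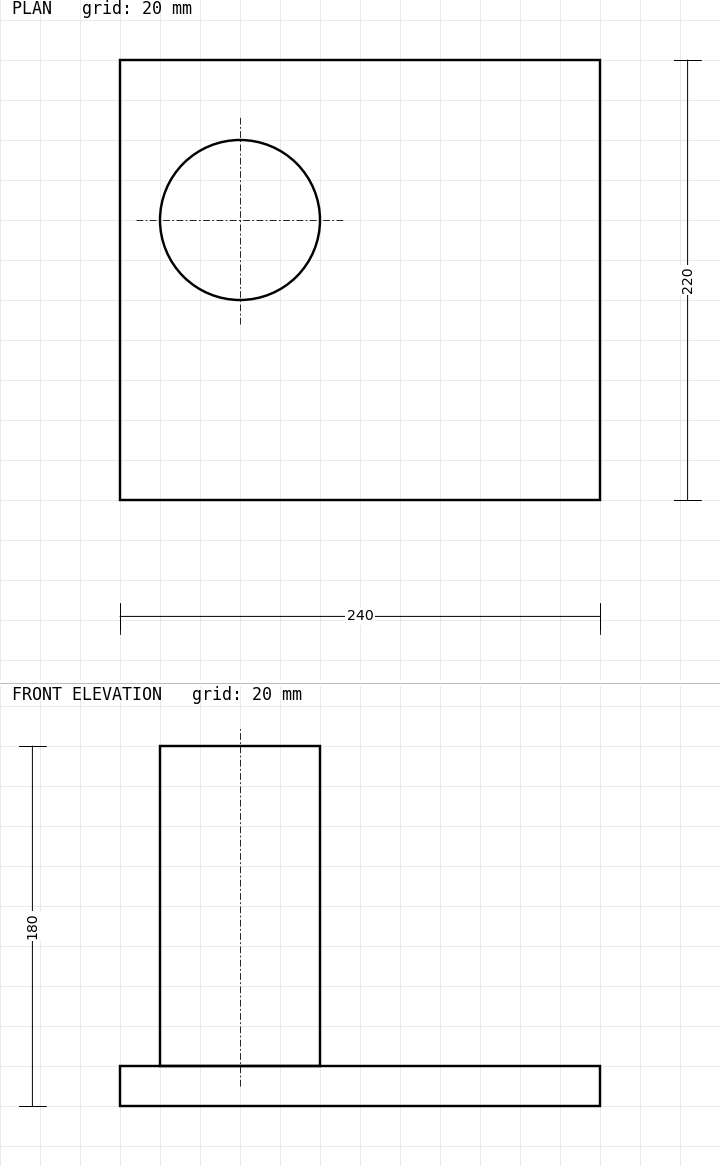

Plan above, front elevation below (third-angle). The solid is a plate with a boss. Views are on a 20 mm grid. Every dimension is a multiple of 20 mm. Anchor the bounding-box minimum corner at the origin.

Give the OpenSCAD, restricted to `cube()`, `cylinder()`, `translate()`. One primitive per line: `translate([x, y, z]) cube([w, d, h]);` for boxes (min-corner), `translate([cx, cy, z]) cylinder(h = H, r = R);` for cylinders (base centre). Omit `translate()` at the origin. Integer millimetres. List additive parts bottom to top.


cube([240, 220, 20]);
translate([60, 140, 20]) cylinder(h = 160, r = 40);


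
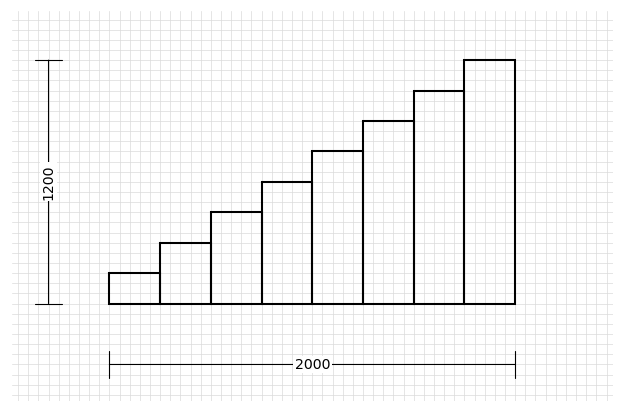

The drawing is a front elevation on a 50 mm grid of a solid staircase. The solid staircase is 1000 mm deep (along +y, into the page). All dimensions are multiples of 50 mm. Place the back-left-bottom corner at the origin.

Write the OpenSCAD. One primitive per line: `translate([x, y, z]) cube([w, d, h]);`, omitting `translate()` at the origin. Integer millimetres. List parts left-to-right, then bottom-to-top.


cube([250, 1000, 150]);
translate([250, 0, 0]) cube([250, 1000, 300]);
translate([500, 0, 0]) cube([250, 1000, 450]);
translate([750, 0, 0]) cube([250, 1000, 600]);
translate([1000, 0, 0]) cube([250, 1000, 750]);
translate([1250, 0, 0]) cube([250, 1000, 900]);
translate([1500, 0, 0]) cube([250, 1000, 1050]);
translate([1750, 0, 0]) cube([250, 1000, 1200]);


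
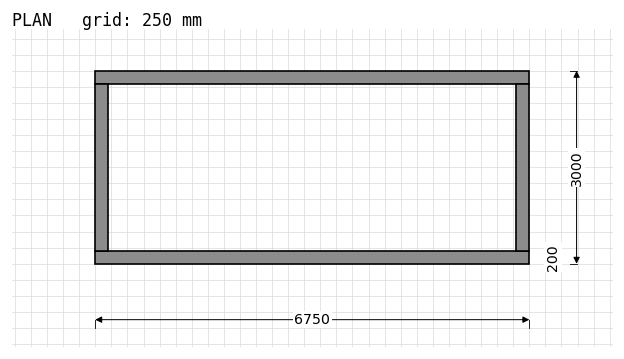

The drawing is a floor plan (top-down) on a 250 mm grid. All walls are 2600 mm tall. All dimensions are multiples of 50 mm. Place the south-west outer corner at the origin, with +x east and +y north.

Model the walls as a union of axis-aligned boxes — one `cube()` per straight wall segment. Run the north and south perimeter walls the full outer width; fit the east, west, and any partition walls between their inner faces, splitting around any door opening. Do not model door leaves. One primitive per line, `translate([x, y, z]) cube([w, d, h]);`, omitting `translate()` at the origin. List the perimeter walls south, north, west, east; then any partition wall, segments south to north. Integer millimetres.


cube([6750, 200, 2600]);
translate([0, 2800, 0]) cube([6750, 200, 2600]);
translate([0, 200, 0]) cube([200, 2600, 2600]);
translate([6550, 200, 0]) cube([200, 2600, 2600]);


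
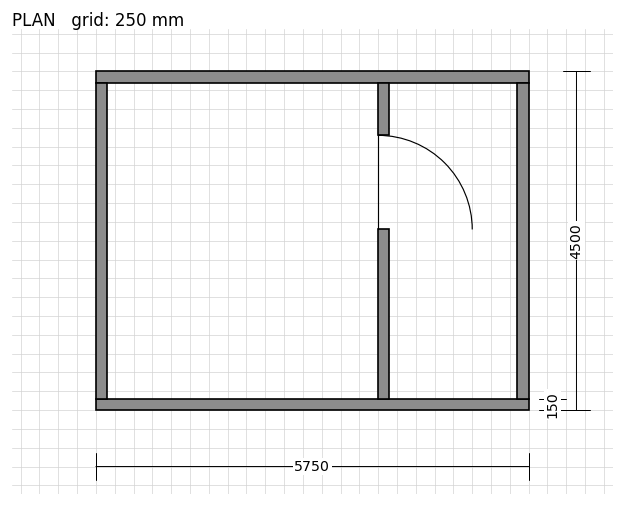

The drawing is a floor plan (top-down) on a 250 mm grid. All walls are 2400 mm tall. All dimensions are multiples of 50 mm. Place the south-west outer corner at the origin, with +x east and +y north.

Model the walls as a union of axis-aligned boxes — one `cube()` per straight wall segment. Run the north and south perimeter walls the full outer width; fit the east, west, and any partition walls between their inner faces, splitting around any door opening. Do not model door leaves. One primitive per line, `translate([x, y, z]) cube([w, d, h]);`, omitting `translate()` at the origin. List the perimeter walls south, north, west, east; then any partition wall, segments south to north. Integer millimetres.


cube([5750, 150, 2400]);
translate([0, 4350, 0]) cube([5750, 150, 2400]);
translate([0, 150, 0]) cube([150, 4200, 2400]);
translate([5600, 150, 0]) cube([150, 4200, 2400]);
translate([3750, 150, 0]) cube([150, 2250, 2400]);
translate([3750, 3650, 0]) cube([150, 700, 2400]);
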